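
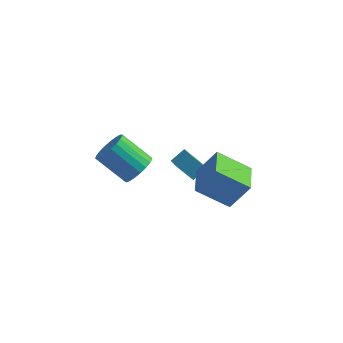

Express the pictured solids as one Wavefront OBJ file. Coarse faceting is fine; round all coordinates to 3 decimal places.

v 0.676 0.885 -1.046
v -0.257 0.843 -0.057
v 0.139 1.747 -1.517
v -0.794 1.706 -0.528
v 1.234 1.534 -0.492
v 0.301 1.493 0.497
v 0.697 2.397 -0.963
v -0.236 2.355 0.026
v -2.124 0.188 -0.268
v -1.482 0.162 0.538
v -3.175 0.387 1.893
v -3.816 0.412 1.088
v -1.497 0.581 0.45
v -3.19 0.805 1.805
v -1.621 0.932 0.237
v -3.314 1.156 1.592
v -1.831 1.154 -0.062
v -3.524 1.378 1.293
v -2.092 1.209 -0.398
v -3.785 1.434 0.957
v -2.359 1.087 -0.71
v -4.051 1.312 0.645
v -2.584 0.81 -0.946
v -4.277 1.035 0.409
v -2.73 0.426 -1.065
v -4.423 0.65 0.29
v -2.771 -0 -1.046
v -4.464 0.225 0.309
v -2.701 -0.394 -0.892
v -4.393 -0.169 0.463
v -2.53 -0.686 -0.63
v -4.223 -0.462 0.725
v -2.289 -0.828 -0.306
v -3.982 -0.604 1.049
v -2.02 -0.794 0.025
v -3.712 -0.57 1.38
v -1.768 -0.591 0.306
v -3.461 -0.366 1.661
v -1.578 -0.252 0.487
v -3.271 -0.028 1.842
v 1.541 -1.957 0.978
v 2.525 -1.588 2.525
v 1.123 -0.152 0.813
v 2.107 0.217 2.36
v 3.313 -1.657 -0.22
v 4.297 -1.288 1.327
v 2.895 0.148 -0.385
v 3.879 0.517 1.162
f 2 4 1
f 5 2 1
f 1 4 3
f 3 5 1
f 2 8 4
f 6 2 5
f 6 8 2
f 4 8 3
f 7 5 3
f 3 8 7
f 7 6 5
f 8 6 7
f 10 9 13
f 10 13 11
f 11 13 14
f 11 14 12
f 13 9 15
f 13 15 14
f 14 15 16
f 14 16 12
f 15 9 17
f 15 17 16
f 16 17 18
f 16 18 12
f 17 9 19
f 17 19 18
f 18 19 20
f 18 20 12
f 19 9 21
f 19 21 20
f 20 21 22
f 20 22 12
f 21 9 23
f 21 23 22
f 22 23 24
f 22 24 12
f 23 9 25
f 23 25 24
f 24 25 26
f 24 26 12
f 25 9 27
f 25 27 26
f 26 27 28
f 26 28 12
f 27 9 29
f 27 29 28
f 28 29 30
f 28 30 12
f 29 9 31
f 29 31 30
f 30 31 32
f 30 32 12
f 31 9 33
f 31 33 32
f 32 33 34
f 32 34 12
f 33 9 35
f 33 35 34
f 34 35 36
f 34 36 12
f 35 9 37
f 35 37 36
f 36 37 38
f 36 38 12
f 37 9 39
f 37 39 38
f 38 39 40
f 38 40 12
f 39 9 10
f 39 10 40
f 40 10 11
f 40 11 12
f 42 44 41
f 45 42 41
f 41 44 43
f 43 45 41
f 42 48 44
f 46 42 45
f 46 48 42
f 44 48 43
f 47 45 43
f 43 48 47
f 47 46 45
f 48 46 47



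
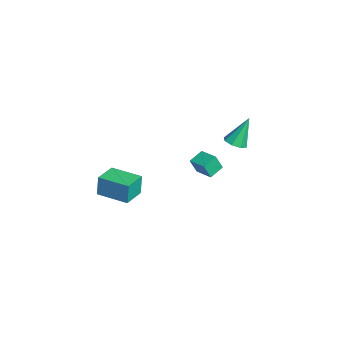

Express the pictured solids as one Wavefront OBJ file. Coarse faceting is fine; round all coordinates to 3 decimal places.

v 0.978 -3.993 0.671
v 0.858 -3.884 1.95
v 2.237 -2.584 0.669
v 2.117 -2.475 1.948
v 2.043 -4.945 0.852
v 1.923 -4.836 2.131
v 3.302 -3.536 0.85
v 3.182 -3.427 2.129
v -1.087 2.042 -0.094
v -1.077 1.634 0.896
v -0.03 2.591 0.122
v -0.02 2.183 1.111
v -0.6 1.237 -0.431
v -0.59 0.829 0.558
v 0.457 1.786 -0.216
v 0.467 1.378 0.774
v -0.413 3.389 1.828
v 0.157 3.042 2.099
v -0.707 4.251 3.552
v 0.292 3.528 1.879
v 0.015 3.934 1.629
v -0.513 4.02 1.495
v -0.982 3.737 1.557
v -1.117 3.25 1.777
v -0.84 2.845 2.027
v -0.312 2.758 2.16
f 2 4 1
f 5 2 1
f 1 4 3
f 3 5 1
f 2 8 4
f 6 2 5
f 6 8 2
f 4 8 3
f 7 5 3
f 3 8 7
f 7 6 5
f 8 6 7
f 10 12 9
f 13 10 9
f 9 12 11
f 11 13 9
f 10 16 12
f 14 10 13
f 14 16 10
f 12 16 11
f 15 13 11
f 11 16 15
f 15 14 13
f 16 14 15
f 18 17 20
f 18 20 19
f 20 17 21
f 20 21 19
f 21 17 22
f 21 22 19
f 22 17 23
f 22 23 19
f 23 17 24
f 23 24 19
f 24 17 25
f 24 25 19
f 25 17 26
f 25 26 19
f 26 17 18
f 26 18 19



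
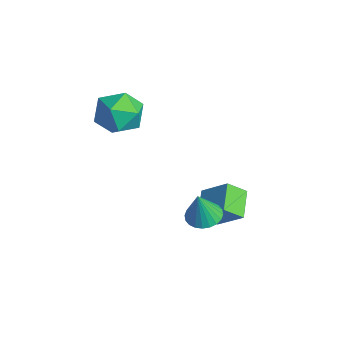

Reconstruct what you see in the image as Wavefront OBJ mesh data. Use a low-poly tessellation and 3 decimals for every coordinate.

v -0.809 0.135 -1.413
v -0.898 -0.688 -0.736
v 0.13 0.864 -0.403
v 0.041 0.041 0.274
v 0.279 -0.461 -1.994
v 0.19 -1.284 -1.317
v 1.218 0.268 -0.984
v 1.129 -0.555 -0.307
v -3.262 -2.981 2.84
v -2.822 -2.445 3.753
v -2.598 -4.595 3.467
v -2.158 -4.059 4.38
v -3.294 -4.163 4.269
v -3.704 -3.165 3.881
v -1.716 -3.875 3.339
v -2.126 -2.877 2.951
v -1.866 -2.998 4.061
v -2.842 -3.176 4.636
v -2.578 -3.864 2.584
v -3.554 -4.042 3.159
v 1.569 -1.577 0.097
v 2.288 -1.335 0.055
v 1.771 -1.923 1.543
v 2.148 -1.086 0.134
v 1.919 -0.912 0.207
v 1.638 -0.839 0.264
v 1.345 -0.879 0.295
v 1.087 -1.025 0.296
v 0.902 -1.255 0.267
v 0.819 -1.534 0.212
v 0.85 -1.82 0.14
v 0.99 -2.069 0.061
v 1.219 -2.243 -0.013
v 1.501 -2.316 -0.07
v 1.793 -2.276 -0.101
v 2.051 -2.13 -0.102
v 2.236 -1.9 -0.073
v 2.319 -1.621 -0.018
f 2 4 1
f 5 2 1
f 1 4 3
f 3 5 1
f 2 8 4
f 6 2 5
f 6 8 2
f 4 8 3
f 7 5 3
f 3 8 7
f 7 6 5
f 8 6 7
f 9 20 14
f 9 14 10
f 9 10 16
f 9 16 19
f 9 19 20
f 10 14 18
f 14 20 13
f 20 19 11
f 19 16 15
f 16 10 17
f 12 18 13
f 12 13 11
f 12 11 15
f 12 15 17
f 12 17 18
f 13 18 14
f 11 13 20
f 15 11 19
f 17 15 16
f 18 17 10
f 22 21 24
f 22 24 23
f 24 21 25
f 24 25 23
f 25 21 26
f 25 26 23
f 26 21 27
f 26 27 23
f 27 21 28
f 27 28 23
f 28 21 29
f 28 29 23
f 29 21 30
f 29 30 23
f 30 21 31
f 30 31 23
f 31 21 32
f 31 32 23
f 32 21 33
f 32 33 23
f 33 21 34
f 33 34 23
f 34 21 35
f 34 35 23
f 35 21 36
f 35 36 23
f 36 21 37
f 36 37 23
f 37 21 38
f 37 38 23
f 38 21 22
f 38 22 23



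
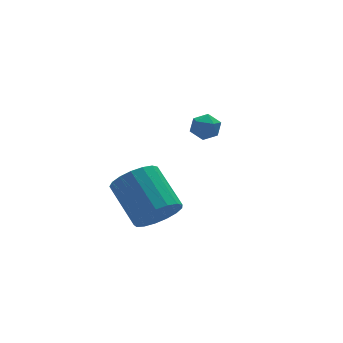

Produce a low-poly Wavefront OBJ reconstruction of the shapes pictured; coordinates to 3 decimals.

v 0.637 4.452 3.429
v 1.103 4.484 3.868
v 0.397 3.496 3.752
v 0.863 3.528 4.191
v 0.34 3.894 4.252
v 0.489 4.485 4.052
v 1.011 3.495 3.568
v 1.16 4.086 3.368
v 1.335 3.892 3.954
v 0.92 4.139 4.377
v 0.58 3.841 3.243
v 0.165 4.088 3.666
v -3.234 -0.87 3.168
v -2.705 -1.226 3.831
v -2.938 0.333 4.855
v -3.466 0.69 4.192
v -2.419 -1.013 3.572
v -2.652 0.546 4.596
v -2.321 -0.768 3.22
v -2.554 0.792 4.244
v -2.431 -0.545 2.856
v -2.664 1.014 3.88
v -2.725 -0.397 2.564
v -2.958 1.162 3.588
v -3.136 -0.358 2.41
v -3.369 1.202 3.434
v -3.569 -0.435 2.43
v -3.802 1.124 3.454
v -3.925 -0.612 2.619
v -4.158 0.947 3.642
v -4.123 -0.848 2.933
v -4.356 0.711 3.957
v -4.117 -1.089 3.302
v -4.35 0.47 4.326
v -3.909 -1.28 3.64
v -4.141 0.279 4.663
v -3.546 -1.377 3.869
v -3.779 0.183 4.893
v -3.111 -1.357 3.939
v -3.344 0.202 4.962
f 1 12 6
f 1 6 2
f 1 2 8
f 1 8 11
f 1 11 12
f 2 6 10
f 6 12 5
f 12 11 3
f 11 8 7
f 8 2 9
f 4 10 5
f 4 5 3
f 4 3 7
f 4 7 9
f 4 9 10
f 5 10 6
f 3 5 12
f 7 3 11
f 9 7 8
f 10 9 2
f 14 13 17
f 14 17 15
f 15 17 18
f 15 18 16
f 17 13 19
f 17 19 18
f 18 19 20
f 18 20 16
f 19 13 21
f 19 21 20
f 20 21 22
f 20 22 16
f 21 13 23
f 21 23 22
f 22 23 24
f 22 24 16
f 23 13 25
f 23 25 24
f 24 25 26
f 24 26 16
f 25 13 27
f 25 27 26
f 26 27 28
f 26 28 16
f 27 13 29
f 27 29 28
f 28 29 30
f 28 30 16
f 29 13 31
f 29 31 30
f 30 31 32
f 30 32 16
f 31 13 33
f 31 33 32
f 32 33 34
f 32 34 16
f 33 13 35
f 33 35 34
f 34 35 36
f 34 36 16
f 35 13 37
f 35 37 36
f 36 37 38
f 36 38 16
f 37 13 39
f 37 39 38
f 38 39 40
f 38 40 16
f 39 13 14
f 39 14 40
f 40 14 15
f 40 15 16



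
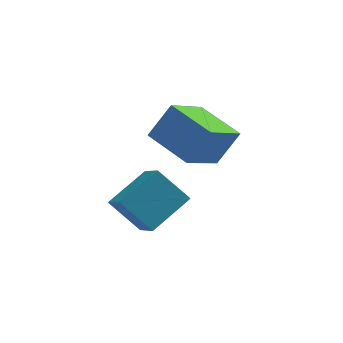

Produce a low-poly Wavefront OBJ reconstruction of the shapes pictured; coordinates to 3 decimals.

v 2.579 2.885 0.775
v 1.399 1.594 1.955
v 1.406 4.314 1.165
v 0.226 3.023 2.345
v 3.414 3.237 1.995
v 2.234 1.946 3.175
v 2.241 4.666 2.385
v 1.061 3.375 3.565
v 0.022 -0.936 0.729
v -0.984 -0.307 1.726
v -0.273 0.476 -0.46
v -1.279 1.105 0.537
v 1.339 -0.025 1.483
v 0.333 0.604 2.48
v 1.044 1.387 0.294
v 0.038 2.016 1.291
f 2 4 1
f 5 2 1
f 1 4 3
f 3 5 1
f 2 8 4
f 6 2 5
f 6 8 2
f 4 8 3
f 7 5 3
f 3 8 7
f 7 6 5
f 8 6 7
f 10 12 9
f 13 10 9
f 9 12 11
f 11 13 9
f 10 16 12
f 14 10 13
f 14 16 10
f 12 16 11
f 15 13 11
f 11 16 15
f 15 14 13
f 16 14 15



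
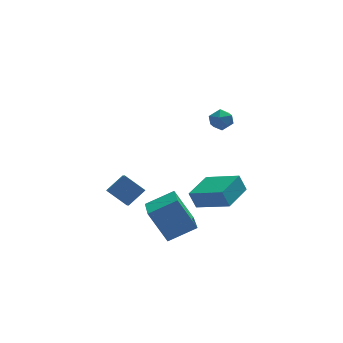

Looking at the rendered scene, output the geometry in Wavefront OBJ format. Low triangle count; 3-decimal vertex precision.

v 1.337 0.903 2.585
v 1.611 1.27 3.078
v 1.989 0.07 2.842
v 2.263 0.437 3.335
v 1.626 0.226 3.387
v 1.223 0.741 3.228
v 2.377 0.599 2.692
v 1.974 1.114 2.533
v 2.254 1.082 3.145
v 1.789 0.851 3.574
v 1.811 0.489 2.346
v 1.346 0.258 2.775
v -2.318 3.204 -4.11
v -2.399 2.17 -3.449
v -3.237 3.795 -3.299
v -3.318 2.761 -2.638
v -1.422 3.599 -3.382
v -1.503 2.565 -2.721
v -2.341 4.19 -2.571
v -2.422 3.156 -1.91
v -1.767 1.169 -2.786
v -1.98 -0.763 -2.201
v -0.336 1.227 -2.072
v -0.549 -0.705 -1.487
v -0.931 0.585 -4.413
v -1.144 -1.347 -3.828
v 0.5 0.643 -3.699
v 0.287 -1.289 -3.114
v 1.735 -1.639 -1.565
v 1.402 -1.488 -0.667
v 0.403 -0.414 -2.264
v 0.07 -0.263 -1.366
v 2.85 -0.317 -1.374
v 2.517 -0.166 -0.476
v 1.518 0.908 -2.073
v 1.185 1.059 -1.175
f 1 12 6
f 1 6 2
f 1 2 8
f 1 8 11
f 1 11 12
f 2 6 10
f 6 12 5
f 12 11 3
f 11 8 7
f 8 2 9
f 4 10 5
f 4 5 3
f 4 3 7
f 4 7 9
f 4 9 10
f 5 10 6
f 3 5 12
f 7 3 11
f 9 7 8
f 10 9 2
f 14 16 13
f 17 14 13
f 13 16 15
f 15 17 13
f 14 20 16
f 18 14 17
f 18 20 14
f 16 20 15
f 19 17 15
f 15 20 19
f 19 18 17
f 20 18 19
f 22 24 21
f 25 22 21
f 21 24 23
f 23 25 21
f 22 28 24
f 26 22 25
f 26 28 22
f 24 28 23
f 27 25 23
f 23 28 27
f 27 26 25
f 28 26 27
f 30 32 29
f 33 30 29
f 29 32 31
f 31 33 29
f 30 36 32
f 34 30 33
f 34 36 30
f 32 36 31
f 35 33 31
f 31 36 35
f 35 34 33
f 36 34 35



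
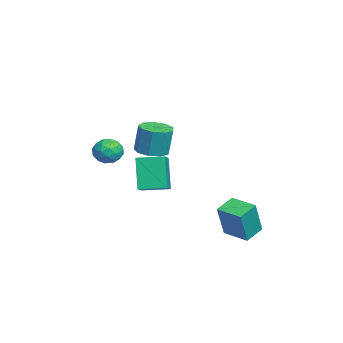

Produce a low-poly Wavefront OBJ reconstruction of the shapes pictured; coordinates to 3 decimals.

v -2.933 -1.088 -3.435
v -3.773 -1.193 -1.437
v -2.817 0.482 -3.304
v -3.657 0.377 -1.305
v -1.003 -1.297 -2.635
v -1.843 -1.402 -0.636
v -0.887 0.273 -2.503
v -1.727 0.168 -0.505
v 3.729 -0.555 1.795
v 4.294 -1.254 1.859
v 4.395 -1.023 3.489
v 3.831 -0.325 3.425
v 4.611 -0.734 1.765
v 4.712 -0.503 3.396
v 4.516 -0.131 1.686
v 4.617 0.1 3.317
v 4.053 0.273 1.657
v 4.154 0.504 3.288
v 3.438 0.29 1.693
v 3.539 0.521 3.324
v 2.96 -0.089 1.776
v 3.061 0.142 3.407
v 2.842 -0.686 1.868
v 2.943 -0.455 3.499
v 3.139 -1.222 1.926
v 3.24 -0.991 3.556
v 3.713 -1.446 1.922
v 3.814 -1.215 3.552
v 2.627 3.128 -4.384
v 3.352 2.731 -2.421
v 1.793 3.933 -3.913
v 2.519 3.535 -1.951
v 3.641 4.265 -4.529
v 4.367 3.867 -2.567
v 2.808 5.069 -4.059
v 3.533 4.672 -2.096
v 0.166 -1.999 0.38
v 0.856 -2.514 0.183
v -0.516 -3.126 0.937
v 0.174 -3.641 0.74
v 0.247 -3.027 1.371
v 0.668 -2.331 1.027
v -0.328 -3.309 0.093
v 0.093 -2.613 -0.251
v 0.55 -3.324 0.006
v 0.906 -3.149 0.795
v -0.566 -2.491 0.325
v -0.21 -2.316 1.114
v 0.57 -2.158 0.233
v -0.23 -3.482 0.887
v -0.188 -3.121 1.258
v 0.218 -3.424 1.142
v 0.46 -2.05 0.729
v 0.866 -2.353 0.613
v 0.508 -2.654 1.311
v -0.526 -3.287 0.507
v -0.12 -3.59 0.391
v 0.122 -2.216 -0.022
v 0.528 -2.519 -0.138
v -0.168 -2.986 -0.191
v 0.797 -2.937 0.013
v 0.396 -3.598 0.34
v 0.101 -3.404 -0.04
v 0.348 -2.995 -0.242
v 1.006 -2.834 0.477
v 0.605 -3.496 0.804
v 0.648 -3.135 1.175
v 0.896 -2.726 0.972
v 0.826 -3.31 0.373
v -0.265 -2.144 0.316
v -0.666 -2.806 0.643
v -0.556 -2.914 0.148
v -0.308 -2.505 -0.055
v -0.056 -2.042 0.78
v -0.457 -2.703 1.107
v -0.008 -2.645 1.362
v 0.239 -2.236 1.16
v -0.486 -2.33 0.747
f 2 4 1
f 5 2 1
f 1 4 3
f 3 5 1
f 2 8 4
f 6 2 5
f 6 8 2
f 4 8 3
f 7 5 3
f 3 8 7
f 7 6 5
f 8 6 7
f 10 9 13
f 10 13 11
f 11 13 14
f 11 14 12
f 13 9 15
f 13 15 14
f 14 15 16
f 14 16 12
f 15 9 17
f 15 17 16
f 16 17 18
f 16 18 12
f 17 9 19
f 17 19 18
f 18 19 20
f 18 20 12
f 19 9 21
f 19 21 20
f 20 21 22
f 20 22 12
f 21 9 23
f 21 23 22
f 22 23 24
f 22 24 12
f 23 9 25
f 23 25 24
f 24 25 26
f 24 26 12
f 25 9 27
f 25 27 26
f 26 27 28
f 26 28 12
f 27 9 10
f 27 10 28
f 28 10 11
f 28 11 12
f 30 32 29
f 33 30 29
f 29 32 31
f 31 33 29
f 30 36 32
f 34 30 33
f 34 36 30
f 32 36 31
f 35 33 31
f 31 36 35
f 35 34 33
f 36 34 35
f 37 74 53
f 74 48 77
f 53 77 42
f 74 77 53
f 37 53 49
f 53 42 54
f 49 54 38
f 53 54 49
f 37 49 58
f 49 38 59
f 58 59 44
f 49 59 58
f 37 58 70
f 58 44 73
f 70 73 47
f 58 73 70
f 37 70 74
f 70 47 78
f 74 78 48
f 70 78 74
f 38 54 65
f 54 42 68
f 65 68 46
f 54 68 65
f 42 77 55
f 77 48 76
f 55 76 41
f 77 76 55
f 48 78 75
f 78 47 71
f 75 71 39
f 78 71 75
f 47 73 72
f 73 44 60
f 72 60 43
f 73 60 72
f 44 59 64
f 59 38 61
f 64 61 45
f 59 61 64
f 40 66 52
f 66 46 67
f 52 67 41
f 66 67 52
f 40 52 50
f 52 41 51
f 50 51 39
f 52 51 50
f 40 50 57
f 50 39 56
f 57 56 43
f 50 56 57
f 40 57 62
f 57 43 63
f 62 63 45
f 57 63 62
f 40 62 66
f 62 45 69
f 66 69 46
f 62 69 66
f 41 67 55
f 67 46 68
f 55 68 42
f 67 68 55
f 39 51 75
f 51 41 76
f 75 76 48
f 51 76 75
f 43 56 72
f 56 39 71
f 72 71 47
f 56 71 72
f 45 63 64
f 63 43 60
f 64 60 44
f 63 60 64
f 46 69 65
f 69 45 61
f 65 61 38
f 69 61 65



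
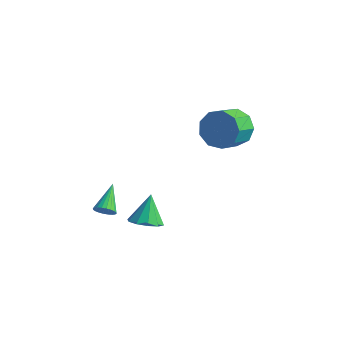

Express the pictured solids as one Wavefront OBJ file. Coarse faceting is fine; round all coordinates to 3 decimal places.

v -2.226 -2.383 -0.921
v -1.911 -2.061 -1.22
v -2.734 -1.157 -0.139
v -2.089 -2.063 -1.334
v -2.287 -2.112 -1.384
v -2.476 -2.203 -1.365
v -2.627 -2.322 -1.277
v -2.717 -2.449 -1.136
v -2.732 -2.567 -0.961
v -2.67 -2.656 -0.781
v -2.54 -2.704 -0.622
v -2.363 -2.703 -0.508
v -2.165 -2.653 -0.457
v -1.976 -2.562 -0.477
v -1.825 -2.444 -0.565
v -1.735 -2.316 -0.706
v -1.72 -2.199 -0.88
v -1.782 -2.109 -1.061
v -0.771 -1.331 -1.693
v -0.257 -1.836 -1.283
v -1.049 -0.569 -0.407
v 0.017 -1.44 -1.459
v -0.01 -1.001 -1.724
v -0.328 -0.689 -1.978
v -0.816 -0.622 -2.122
v -1.286 -0.825 -2.103
v -1.56 -1.222 -1.927
v -1.533 -1.66 -1.662
v -1.214 -1.972 -1.408
v -0.727 -2.04 -1.264
v -0.044 4.282 1.559
v 0.506 4.722 2.325
v 0.554 3.478 3.006
v 0.004 3.038 2.241
v -0.19 4.773 2.465
v -0.142 3.528 3.146
v -0.817 4.593 2.181
v -0.769 3.348 2.863
v -1.083 4.269 1.607
v -1.035 3.024 2.288
v -0.862 3.95 1.01
v -0.814 2.706 1.691
v -0.259 3.787 0.67
v -0.211 2.543 1.352
v 0.445 3.856 0.746
v 0.493 2.611 1.428
v 0.92 4.124 1.203
v 0.968 2.879 1.884
v 0.944 4.466 1.826
v 0.992 3.222 2.508
f 2 1 4
f 2 4 3
f 4 1 5
f 4 5 3
f 5 1 6
f 5 6 3
f 6 1 7
f 6 7 3
f 7 1 8
f 7 8 3
f 8 1 9
f 8 9 3
f 9 1 10
f 9 10 3
f 10 1 11
f 10 11 3
f 11 1 12
f 11 12 3
f 12 1 13
f 12 13 3
f 13 1 14
f 13 14 3
f 14 1 15
f 14 15 3
f 15 1 16
f 15 16 3
f 16 1 17
f 16 17 3
f 17 1 18
f 17 18 3
f 18 1 2
f 18 2 3
f 20 19 22
f 20 22 21
f 22 19 23
f 22 23 21
f 23 19 24
f 23 24 21
f 24 19 25
f 24 25 21
f 25 19 26
f 25 26 21
f 26 19 27
f 26 27 21
f 27 19 28
f 27 28 21
f 28 19 29
f 28 29 21
f 29 19 30
f 29 30 21
f 30 19 20
f 30 20 21
f 32 31 35
f 32 35 33
f 33 35 36
f 33 36 34
f 35 31 37
f 35 37 36
f 36 37 38
f 36 38 34
f 37 31 39
f 37 39 38
f 38 39 40
f 38 40 34
f 39 31 41
f 39 41 40
f 40 41 42
f 40 42 34
f 41 31 43
f 41 43 42
f 42 43 44
f 42 44 34
f 43 31 45
f 43 45 44
f 44 45 46
f 44 46 34
f 45 31 47
f 45 47 46
f 46 47 48
f 46 48 34
f 47 31 49
f 47 49 48
f 48 49 50
f 48 50 34
f 49 31 32
f 49 32 50
f 50 32 33
f 50 33 34



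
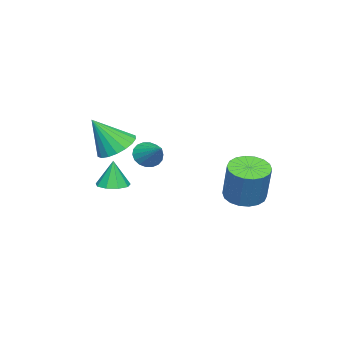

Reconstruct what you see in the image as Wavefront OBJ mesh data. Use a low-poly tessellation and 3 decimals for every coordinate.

v 0.618 -2.578 -2.289
v 1.258 -3.057 -2.266
v 0.562 -2.582 -0.831
v 1.416 -2.533 -2.259
v 1.2 -2.03 -2.266
v 0.712 -1.784 -2.284
v 0.18 -1.909 -2.304
v -0.148 -2.347 -2.318
v -0.117 -2.894 -2.318
v 0.258 -3.292 -2.305
v 0.801 -3.357 -2.285
v -3.066 2.379 -3.434
v -2.106 2.494 -3.79
v -1.414 2.995 -1.762
v -2.374 2.881 -1.406
v -2.283 2.915 -3.834
v -1.59 3.416 -1.806
v -2.614 3.23 -3.798
v -1.922 3.731 -1.771
v -3.035 3.376 -3.691
v -2.342 3.877 -1.664
v -3.462 3.325 -3.532
v -2.77 3.826 -1.505
v -3.811 3.087 -3.354
v -3.118 3.588 -1.327
v -4.012 2.708 -3.192
v -3.32 3.21 -1.165
v -4.026 2.265 -3.078
v -3.334 2.766 -1.05
v -3.85 1.844 -3.034
v -3.157 2.345 -1.006
v -3.518 1.529 -3.069
v -2.826 2.03 -1.042
v -3.098 1.383 -3.176
v -2.405 1.884 -1.149
v -2.67 1.434 -3.335
v -1.978 1.935 -1.308
v -2.322 1.672 -3.513
v -1.629 2.173 -1.486
v -2.12 2.05 -3.675
v -1.428 2.552 -1.648
v 2.302 -0.042 0.473
v 2.634 -0.583 0.834
v 3.178 1.022 1.267
v 2.823 -0.544 0.572
v 2.909 -0.405 0.291
v 2.874 -0.195 0.046
v 2.727 0.046 -0.114
v 2.495 0.27 -0.158
v 2.225 0.431 -0.077
v 1.97 0.499 0.113
v 1.782 0.46 0.375
v 1.696 0.321 0.656
v 1.73 0.11 0.9
v 1.878 -0.131 1.061
v 2.109 -0.354 1.105
v 2.379 -0.516 1.024
v -0.165 -2.761 -0.159
v 0.697 -3.099 -0.676
v 0.505 -3.679 1.559
v 0.834 -2.681 -0.505
v 0.773 -2.278 -0.266
v 0.527 -1.972 -0.006
v 0.143 -1.821 0.223
v -0.301 -1.857 0.378
v -0.719 -2.071 0.425
v -1.026 -2.422 0.358
v -1.163 -2.841 0.187
v -1.102 -3.243 -0.051
v -0.856 -3.55 -0.312
v -0.472 -3.7 -0.541
v -0.028 -3.664 -0.696
v 0.389 -3.45 -0.743
f 2 1 4
f 2 4 3
f 4 1 5
f 4 5 3
f 5 1 6
f 5 6 3
f 6 1 7
f 6 7 3
f 7 1 8
f 7 8 3
f 8 1 9
f 8 9 3
f 9 1 10
f 9 10 3
f 10 1 11
f 10 11 3
f 11 1 2
f 11 2 3
f 13 12 16
f 13 16 14
f 14 16 17
f 14 17 15
f 16 12 18
f 16 18 17
f 17 18 19
f 17 19 15
f 18 12 20
f 18 20 19
f 19 20 21
f 19 21 15
f 20 12 22
f 20 22 21
f 21 22 23
f 21 23 15
f 22 12 24
f 22 24 23
f 23 24 25
f 23 25 15
f 24 12 26
f 24 26 25
f 25 26 27
f 25 27 15
f 26 12 28
f 26 28 27
f 27 28 29
f 27 29 15
f 28 12 30
f 28 30 29
f 29 30 31
f 29 31 15
f 30 12 32
f 30 32 31
f 31 32 33
f 31 33 15
f 32 12 34
f 32 34 33
f 33 34 35
f 33 35 15
f 34 12 36
f 34 36 35
f 35 36 37
f 35 37 15
f 36 12 38
f 36 38 37
f 37 38 39
f 37 39 15
f 38 12 40
f 38 40 39
f 39 40 41
f 39 41 15
f 40 12 13
f 40 13 41
f 41 13 14
f 41 14 15
f 43 42 45
f 43 45 44
f 45 42 46
f 45 46 44
f 46 42 47
f 46 47 44
f 47 42 48
f 47 48 44
f 48 42 49
f 48 49 44
f 49 42 50
f 49 50 44
f 50 42 51
f 50 51 44
f 51 42 52
f 51 52 44
f 52 42 53
f 52 53 44
f 53 42 54
f 53 54 44
f 54 42 55
f 54 55 44
f 55 42 56
f 55 56 44
f 56 42 57
f 56 57 44
f 57 42 43
f 57 43 44
f 59 58 61
f 59 61 60
f 61 58 62
f 61 62 60
f 62 58 63
f 62 63 60
f 63 58 64
f 63 64 60
f 64 58 65
f 64 65 60
f 65 58 66
f 65 66 60
f 66 58 67
f 66 67 60
f 67 58 68
f 67 68 60
f 68 58 69
f 68 69 60
f 69 58 70
f 69 70 60
f 70 58 71
f 70 71 60
f 71 58 72
f 71 72 60
f 72 58 73
f 72 73 60
f 73 58 59
f 73 59 60



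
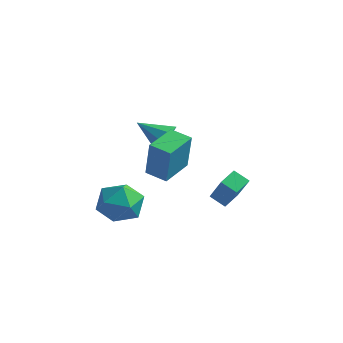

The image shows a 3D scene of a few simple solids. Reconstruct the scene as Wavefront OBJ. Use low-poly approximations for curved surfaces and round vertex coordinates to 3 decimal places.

v -1.779 0.155 1.491
v -1.416 0.501 2.214
v -3.081 -0.315 2.369
v -1.8 0.943 1.882
v -2.171 0.924 1.32
v -2.313 0.455 0.859
v -2.142 -0.19 0.768
v -1.758 -0.633 1.1
v -1.386 -0.614 1.661
v -1.244 -0.144 2.123
v -2.988 -1.362 -1.302
v -1.787 -1.664 -1.546
v -3.613 -2.996 -2.354
v -2.412 -3.298 -2.598
v -2.86 -3.396 -1.423
v -2.474 -2.386 -0.773
v -2.926 -2.274 -3.127
v -2.54 -1.264 -2.477
v -1.749 -2.227 -2.674
v -1.709 -2.921 -1.621
v -3.691 -1.739 -2.279
v -3.651 -2.433 -1.226
v -0.67 -3.194 1.203
v -0.282 -3.445 3.241
v -0.648 -1.487 1.409
v -0.26 -1.737 3.447
v 0.44 -3.183 0.993
v 0.828 -3.433 3.031
v 0.462 -1.475 1.199
v 0.85 -1.726 3.237
v -1.293 3.307 -3.966
v -1.2 4.334 -3.645
v -0.454 3.381 -4.447
v -0.361 4.408 -4.126
v -0.279 2.692 -2.294
v -0.186 3.719 -1.973
v 0.56 2.766 -2.775
v 0.653 3.793 -2.454
f 2 1 4
f 2 4 3
f 4 1 5
f 4 5 3
f 5 1 6
f 5 6 3
f 6 1 7
f 6 7 3
f 7 1 8
f 7 8 3
f 8 1 9
f 8 9 3
f 9 1 10
f 9 10 3
f 10 1 2
f 10 2 3
f 11 22 16
f 11 16 12
f 11 12 18
f 11 18 21
f 11 21 22
f 12 16 20
f 16 22 15
f 22 21 13
f 21 18 17
f 18 12 19
f 14 20 15
f 14 15 13
f 14 13 17
f 14 17 19
f 14 19 20
f 15 20 16
f 13 15 22
f 17 13 21
f 19 17 18
f 20 19 12
f 24 26 23
f 27 24 23
f 23 26 25
f 25 27 23
f 24 30 26
f 28 24 27
f 28 30 24
f 26 30 25
f 29 27 25
f 25 30 29
f 29 28 27
f 30 28 29
f 32 34 31
f 35 32 31
f 31 34 33
f 33 35 31
f 32 38 34
f 36 32 35
f 36 38 32
f 34 38 33
f 37 35 33
f 33 38 37
f 37 36 35
f 38 36 37



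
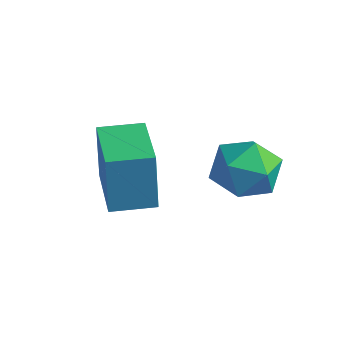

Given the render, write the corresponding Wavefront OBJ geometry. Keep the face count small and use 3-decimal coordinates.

v 1.407 2.321 3.061
v 2.115 2.719 2.884
v 2.065 1.541 3.936
v 2.773 1.939 3.759
v 2.167 2.332 4.17
v 1.761 2.814 3.629
v 2.419 1.446 3.191
v 2.013 1.928 2.65
v 2.74 2.178 2.964
v 2.584 2.725 3.569
v 1.596 1.535 3.251
v 1.44 2.082 3.856
v -0.452 0.476 2.875
v -0.644 0.64 4.262
v 0.223 1.227 2.879
v 0.032 1.391 4.266
v 0.688 -0.551 3.154
v 0.497 -0.387 4.541
v 1.364 0.2 3.158
v 1.172 0.364 4.545
f 1 12 6
f 1 6 2
f 1 2 8
f 1 8 11
f 1 11 12
f 2 6 10
f 6 12 5
f 12 11 3
f 11 8 7
f 8 2 9
f 4 10 5
f 4 5 3
f 4 3 7
f 4 7 9
f 4 9 10
f 5 10 6
f 3 5 12
f 7 3 11
f 9 7 8
f 10 9 2
f 14 16 13
f 17 14 13
f 13 16 15
f 15 17 13
f 14 20 16
f 18 14 17
f 18 20 14
f 16 20 15
f 19 17 15
f 15 20 19
f 19 18 17
f 20 18 19



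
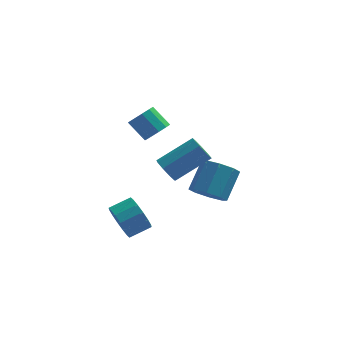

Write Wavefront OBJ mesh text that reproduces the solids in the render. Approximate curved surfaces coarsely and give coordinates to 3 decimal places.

v -0.025 -2.995 1.532
v 0.215 -2.71 0.999
v 1.685 -2.121 1.975
v 1.445 -2.405 2.508
v -0.046 -2.425 1.22
v 1.424 -1.836 2.196
v -0.297 -2.407 1.586
v 1.173 -1.817 2.562
v -0.42 -2.663 1.927
v 1.049 -2.074 2.904
v -0.359 -3.075 2.084
v 1.111 -2.486 3.06
v -0.141 -3.449 1.982
v 1.328 -2.86 2.958
v 0.131 -3.61 1.669
v 1.601 -3.021 2.645
v 0.33 -3.484 1.293
v 1.8 -2.895 2.269
v 0.363 -3.128 1.028
v 1.833 -2.539 2.004
v 1.701 0.381 -2.438
v 2.332 0.654 -3.003
v 2.891 1.712 -1.866
v 2.259 1.439 -1.302
v 1.758 1.017 -3.058
v 2.317 2.075 -1.922
v 1.151 1.008 -2.751
v 1.71 2.065 -1.614
v 0.865 0.631 -2.26
v 1.424 1.688 -1.123
v 1.069 0.108 -1.874
v 1.628 1.166 -0.737
v 1.643 -0.255 -1.818
v 2.202 0.803 -0.682
v 2.25 -0.245 -2.126
v 2.809 0.812 -0.989
v 2.536 0.132 -2.617
v 3.095 1.189 -1.48
v -1.947 -3.586 -1.302
v -1.509 -3.985 -1.926
v -0.615 -3.572 -1.561
v -1.053 -3.174 -0.938
v -1.621 -3.59 -2.098
v -0.727 -3.177 -1.733
v -1.82 -3.194 -2.057
v -0.926 -2.781 -1.692
v -2.053 -2.903 -1.814
v -1.159 -2.491 -1.449
v -2.258 -2.795 -1.434
v -1.364 -2.383 -1.069
v -2.38 -2.899 -1.018
v -1.486 -2.487 -0.653
v -2.385 -3.188 -0.679
v -1.491 -2.775 -0.314
v -2.273 -3.583 -0.507
v -1.379 -3.17 -0.142
v -2.074 -3.979 -0.548
v -1.18 -3.566 -0.183
v -1.841 -4.269 -0.791
v -0.947 -3.857 -0.426
v -1.636 -4.377 -1.171
v -0.742 -3.965 -0.806
v -1.514 -4.273 -1.587
v -0.62 -3.861 -1.222
v -0.413 -1.297 2.717
v 0.104 -1.181 3.127
v -0.61 -0.706 3.893
v -1.127 -0.823 3.483
v 0.059 -0.851 2.88
v -0.655 -0.376 3.646
v -0.166 -0.692 2.572
v -0.88 -0.217 3.338
v -0.486 -0.764 2.318
v -1.2 -0.289 3.084
v -0.777 -1.04 2.217
v -1.492 -0.565 2.983
v -0.93 -1.414 2.307
v -1.644 -0.939 3.073
v -0.885 -1.744 2.554
v -1.599 -1.269 3.32
v -0.66 -1.903 2.862
v -1.374 -1.428 3.628
v -0.34 -1.831 3.116
v -1.054 -1.356 3.882
v -0.048 -1.555 3.217
v -0.763 -1.08 3.983
f 2 1 5
f 2 5 3
f 3 5 6
f 3 6 4
f 5 1 7
f 5 7 6
f 6 7 8
f 6 8 4
f 7 1 9
f 7 9 8
f 8 9 10
f 8 10 4
f 9 1 11
f 9 11 10
f 10 11 12
f 10 12 4
f 11 1 13
f 11 13 12
f 12 13 14
f 12 14 4
f 13 1 15
f 13 15 14
f 14 15 16
f 14 16 4
f 15 1 17
f 15 17 16
f 16 17 18
f 16 18 4
f 17 1 19
f 17 19 18
f 18 19 20
f 18 20 4
f 19 1 2
f 19 2 20
f 20 2 3
f 20 3 4
f 22 21 25
f 22 25 23
f 23 25 26
f 23 26 24
f 25 21 27
f 25 27 26
f 26 27 28
f 26 28 24
f 27 21 29
f 27 29 28
f 28 29 30
f 28 30 24
f 29 21 31
f 29 31 30
f 30 31 32
f 30 32 24
f 31 21 33
f 31 33 32
f 32 33 34
f 32 34 24
f 33 21 35
f 33 35 34
f 34 35 36
f 34 36 24
f 35 21 37
f 35 37 36
f 36 37 38
f 36 38 24
f 37 21 22
f 37 22 38
f 38 22 23
f 38 23 24
f 40 39 43
f 40 43 41
f 41 43 44
f 41 44 42
f 43 39 45
f 43 45 44
f 44 45 46
f 44 46 42
f 45 39 47
f 45 47 46
f 46 47 48
f 46 48 42
f 47 39 49
f 47 49 48
f 48 49 50
f 48 50 42
f 49 39 51
f 49 51 50
f 50 51 52
f 50 52 42
f 51 39 53
f 51 53 52
f 52 53 54
f 52 54 42
f 53 39 55
f 53 55 54
f 54 55 56
f 54 56 42
f 55 39 57
f 55 57 56
f 56 57 58
f 56 58 42
f 57 39 59
f 57 59 58
f 58 59 60
f 58 60 42
f 59 39 61
f 59 61 60
f 60 61 62
f 60 62 42
f 61 39 63
f 61 63 62
f 62 63 64
f 62 64 42
f 63 39 40
f 63 40 64
f 64 40 41
f 64 41 42
f 66 65 69
f 66 69 67
f 67 69 70
f 67 70 68
f 69 65 71
f 69 71 70
f 70 71 72
f 70 72 68
f 71 65 73
f 71 73 72
f 72 73 74
f 72 74 68
f 73 65 75
f 73 75 74
f 74 75 76
f 74 76 68
f 75 65 77
f 75 77 76
f 76 77 78
f 76 78 68
f 77 65 79
f 77 79 78
f 78 79 80
f 78 80 68
f 79 65 81
f 79 81 80
f 80 81 82
f 80 82 68
f 81 65 83
f 81 83 82
f 82 83 84
f 82 84 68
f 83 65 85
f 83 85 84
f 84 85 86
f 84 86 68
f 85 65 66
f 85 66 86
f 86 66 67
f 86 67 68



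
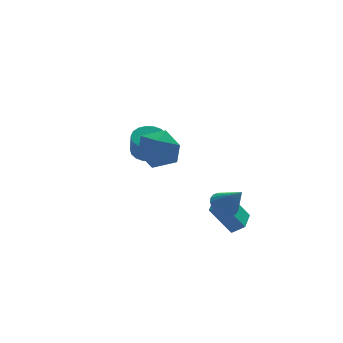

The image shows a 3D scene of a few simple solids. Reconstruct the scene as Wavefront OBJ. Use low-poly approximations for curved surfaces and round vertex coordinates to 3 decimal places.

v -3.136 -2.805 3.3
v -2.628 -1.934 4.041
v -1.312 -3.206 2.519
v -0.804 -2.335 3.26
v -1.254 -3.393 3.755
v -2.381 -3.145 4.237
v -1.559 -1.995 2.323
v -2.686 -1.747 2.805
v -1.653 -1.434 3.437
v -1.464 -2.298 4.322
v -2.476 -2.842 2.238
v -2.287 -3.706 3.123
v 0.218 3.117 -0.146
v 1.149 3.032 -0.05
v 0.973 2.557 1.223
v 0.042 2.643 1.126
v 1.077 3.421 0.085
v 0.901 2.946 1.358
v 0.835 3.75 0.175
v 0.659 3.275 1.448
v 0.47 3.954 0.2
v 0.294 3.479 1.473
v 0.056 3.992 0.157
v -0.12 3.517 1.43
v -0.326 3.857 0.054
v -0.502 3.382 1.327
v -0.601 3.576 -0.089
v -0.777 3.101 1.184
v -0.713 3.203 -0.243
v -0.889 2.728 1.03
v -0.641 2.814 -0.378
v -0.817 2.339 0.895
v -0.399 2.485 -0.468
v -0.575 2.01 0.805
v -0.034 2.281 -0.493
v -0.21 1.806 0.78
v 0.38 2.243 -0.45
v 0.204 1.768 0.823
v 0.762 2.378 -0.347
v 0.586 1.903 0.926
v 1.037 2.659 -0.204
v 0.861 2.184 1.069
v 1.734 -2.461 -1.715
v 2.326 -2.815 -2.178
v 2.166 -3.479 -0.385
v 2.489 -2.57 -2.043
v 2.538 -2.309 -1.859
v 2.464 -2.07 -1.653
v 2.279 -1.891 -1.456
v 2.011 -1.799 -1.299
v 1.702 -1.807 -1.205
v 1.397 -1.916 -1.189
v 1.143 -2.107 -1.253
v 0.98 -2.352 -1.387
v 0.931 -2.614 -1.572
v 1.005 -2.852 -1.778
v 1.19 -3.031 -1.975
v 1.457 -3.123 -2.132
v 1.767 -3.115 -2.226
v 2.072 -3.007 -2.242
v 2.377 -2.077 -4.201
v 1.457 -1.345 -2.658
v 3.279 -0.955 -4.195
v 2.359 -0.223 -2.652
v 2.921 -2.517 -3.668
v 2.001 -1.785 -2.125
v 3.823 -1.395 -3.662
v 2.903 -0.663 -2.119
f 1 12 6
f 1 6 2
f 1 2 8
f 1 8 11
f 1 11 12
f 2 6 10
f 6 12 5
f 12 11 3
f 11 8 7
f 8 2 9
f 4 10 5
f 4 5 3
f 4 3 7
f 4 7 9
f 4 9 10
f 5 10 6
f 3 5 12
f 7 3 11
f 9 7 8
f 10 9 2
f 14 13 17
f 14 17 15
f 15 17 18
f 15 18 16
f 17 13 19
f 17 19 18
f 18 19 20
f 18 20 16
f 19 13 21
f 19 21 20
f 20 21 22
f 20 22 16
f 21 13 23
f 21 23 22
f 22 23 24
f 22 24 16
f 23 13 25
f 23 25 24
f 24 25 26
f 24 26 16
f 25 13 27
f 25 27 26
f 26 27 28
f 26 28 16
f 27 13 29
f 27 29 28
f 28 29 30
f 28 30 16
f 29 13 31
f 29 31 30
f 30 31 32
f 30 32 16
f 31 13 33
f 31 33 32
f 32 33 34
f 32 34 16
f 33 13 35
f 33 35 34
f 34 35 36
f 34 36 16
f 35 13 37
f 35 37 36
f 36 37 38
f 36 38 16
f 37 13 39
f 37 39 38
f 38 39 40
f 38 40 16
f 39 13 41
f 39 41 40
f 40 41 42
f 40 42 16
f 41 13 14
f 41 14 42
f 42 14 15
f 42 15 16
f 44 43 46
f 44 46 45
f 46 43 47
f 46 47 45
f 47 43 48
f 47 48 45
f 48 43 49
f 48 49 45
f 49 43 50
f 49 50 45
f 50 43 51
f 50 51 45
f 51 43 52
f 51 52 45
f 52 43 53
f 52 53 45
f 53 43 54
f 53 54 45
f 54 43 55
f 54 55 45
f 55 43 56
f 55 56 45
f 56 43 57
f 56 57 45
f 57 43 58
f 57 58 45
f 58 43 59
f 58 59 45
f 59 43 60
f 59 60 45
f 60 43 44
f 60 44 45
f 62 64 61
f 65 62 61
f 61 64 63
f 63 65 61
f 62 68 64
f 66 62 65
f 66 68 62
f 64 68 63
f 67 65 63
f 63 68 67
f 67 66 65
f 68 66 67



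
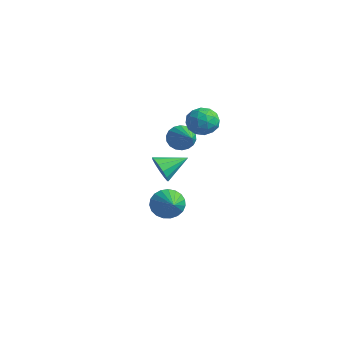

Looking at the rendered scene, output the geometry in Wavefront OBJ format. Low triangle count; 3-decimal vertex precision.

v 3.153 -4.621 1.333
v 3.518 -5.028 1.971
v 3.647 -3.279 1.907
v 3.842 -5 1.626
v 3.947 -4.852 1.189
v 3.8 -4.63 0.798
v 3.447 -4.406 0.577
v 3.001 -4.249 0.596
v 2.603 -4.21 0.849
v 2.379 -4.302 1.256
v 2.401 -4.495 1.688
v 2.662 -4.727 2.007
v 3.078 -4.926 2.112
v -0.27 -1.423 -3.751
v 0.299 -0.854 -4.275
v 1.05 -2.077 -3.029
v 0.233 -0.63 -3.951
v 0.081 -0.543 -3.593
v -0.132 -0.608 -3.262
v -0.369 -0.814 -3.015
v -0.589 -1.125 -2.896
v -0.754 -1.487 -2.924
v -0.834 -1.839 -3.095
v -0.818 -2.118 -3.38
v -0.706 -2.277 -3.729
v -0.519 -2.289 -4.081
v -0.289 -2.15 -4.376
v -0.055 -1.886 -4.564
v 0.141 -1.542 -4.61
v 0.266 -1.177 -4.508
v -1.633 0.598 -0.057
v -1.217 0.758 -0.757
v 0.113 -0.118 0.817
v -1.183 1.073 -0.567
v -1.238 1.294 -0.277
v -1.371 1.377 0.058
v -1.556 1.306 0.369
v -1.757 1.095 0.596
v -1.933 0.785 0.694
v -2.049 0.438 0.643
v -2.083 0.123 0.453
v -2.028 -0.098 0.163
v -1.895 -0.181 -0.172
v -1.71 -0.11 -0.483
v -1.51 0.101 -0.71
v -1.334 0.411 -0.808
v 1.87 -0.116 2.879
v 2.664 -0.441 3.225
v 1.296 -1.499 2.895
v 2.09 -1.824 3.241
v 1.547 -1.283 3.759
v 1.902 -0.428 3.749
v 2.058 -1.512 2.371
v 2.413 -0.657 2.361
v 2.78 -1.304 2.911
v 2.465 -1.163 3.769
v 1.495 -0.777 2.351
v 1.18 -0.636 3.209
v 2.317 -0.157 3.05
v 1.643 -1.783 3.07
v 1.324 -1.465 3.374
v 1.79 -1.656 3.578
v 1.869 -0.15 3.359
v 2.336 -0.341 3.562
v 1.68 -0.836 3.876
v 1.624 -1.599 2.558
v 2.091 -1.79 2.761
v 2.17 -0.284 2.542
v 2.636 -0.475 2.746
v 2.28 -1.104 2.244
v 2.852 -0.856 3.069
v 2.515 -1.668 3.079
v 2.496 -1.485 2.567
v 2.705 -0.982 2.561
v 2.667 -0.773 3.573
v 2.33 -1.585 3.583
v 2.01 -1.267 3.888
v 2.219 -0.765 3.882
v 2.735 -1.28 3.389
v 1.63 -0.355 2.537
v 1.293 -1.167 2.547
v 1.741 -1.175 2.238
v 1.95 -0.673 2.232
v 1.445 -0.272 3.041
v 1.108 -1.084 3.051
v 1.255 -0.958 3.559
v 1.464 -0.455 3.553
v 1.225 -0.66 2.731
f 2 1 4
f 2 4 3
f 4 1 5
f 4 5 3
f 5 1 6
f 5 6 3
f 6 1 7
f 6 7 3
f 7 1 8
f 7 8 3
f 8 1 9
f 8 9 3
f 9 1 10
f 9 10 3
f 10 1 11
f 10 11 3
f 11 1 12
f 11 12 3
f 12 1 13
f 12 13 3
f 13 1 2
f 13 2 3
f 15 14 17
f 15 17 16
f 17 14 18
f 17 18 16
f 18 14 19
f 18 19 16
f 19 14 20
f 19 20 16
f 20 14 21
f 20 21 16
f 21 14 22
f 21 22 16
f 22 14 23
f 22 23 16
f 23 14 24
f 23 24 16
f 24 14 25
f 24 25 16
f 25 14 26
f 25 26 16
f 26 14 27
f 26 27 16
f 27 14 28
f 27 28 16
f 28 14 29
f 28 29 16
f 29 14 30
f 29 30 16
f 30 14 15
f 30 15 16
f 32 31 34
f 32 34 33
f 34 31 35
f 34 35 33
f 35 31 36
f 35 36 33
f 36 31 37
f 36 37 33
f 37 31 38
f 37 38 33
f 38 31 39
f 38 39 33
f 39 31 40
f 39 40 33
f 40 31 41
f 40 41 33
f 41 31 42
f 41 42 33
f 42 31 43
f 42 43 33
f 43 31 44
f 43 44 33
f 44 31 45
f 44 45 33
f 45 31 46
f 45 46 33
f 46 31 32
f 46 32 33
f 47 84 63
f 84 58 87
f 63 87 52
f 84 87 63
f 47 63 59
f 63 52 64
f 59 64 48
f 63 64 59
f 47 59 68
f 59 48 69
f 68 69 54
f 59 69 68
f 47 68 80
f 68 54 83
f 80 83 57
f 68 83 80
f 47 80 84
f 80 57 88
f 84 88 58
f 80 88 84
f 48 64 75
f 64 52 78
f 75 78 56
f 64 78 75
f 52 87 65
f 87 58 86
f 65 86 51
f 87 86 65
f 58 88 85
f 88 57 81
f 85 81 49
f 88 81 85
f 57 83 82
f 83 54 70
f 82 70 53
f 83 70 82
f 54 69 74
f 69 48 71
f 74 71 55
f 69 71 74
f 50 76 62
f 76 56 77
f 62 77 51
f 76 77 62
f 50 62 60
f 62 51 61
f 60 61 49
f 62 61 60
f 50 60 67
f 60 49 66
f 67 66 53
f 60 66 67
f 50 67 72
f 67 53 73
f 72 73 55
f 67 73 72
f 50 72 76
f 72 55 79
f 76 79 56
f 72 79 76
f 51 77 65
f 77 56 78
f 65 78 52
f 77 78 65
f 49 61 85
f 61 51 86
f 85 86 58
f 61 86 85
f 53 66 82
f 66 49 81
f 82 81 57
f 66 81 82
f 55 73 74
f 73 53 70
f 74 70 54
f 73 70 74
f 56 79 75
f 79 55 71
f 75 71 48
f 79 71 75



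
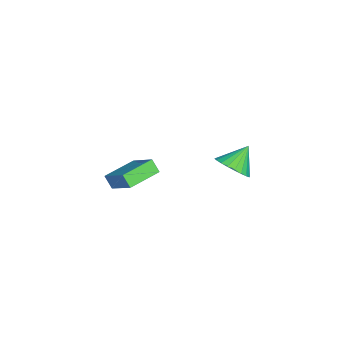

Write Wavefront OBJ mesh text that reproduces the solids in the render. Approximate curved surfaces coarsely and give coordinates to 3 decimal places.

v -3.29 -3.63 -3.833
v -2.345 -2.492 -2.705
v -4.736 -2.548 -3.713
v -3.791 -1.41 -2.585
v -3.029 -3.21 -4.475
v -2.084 -2.072 -3.347
v -4.475 -2.128 -4.355
v -3.53 -0.99 -3.227
v 0.81 3.253 1.702
v 1.468 3.156 2.338
v -0.01 3.827 2.638
v 1.545 3.481 2.206
v 1.51 3.771 1.997
v 1.369 3.982 1.744
v 1.142 4.082 1.484
v 0.865 4.056 1.257
v 0.58 3.907 1.098
v 0.329 3.659 1.031
v 0.152 3.349 1.067
v 0.075 3.024 1.199
v 0.11 2.734 1.407
v 0.251 2.523 1.661
v 0.477 2.423 1.921
v 0.755 2.449 2.148
v 1.04 2.598 2.307
v 1.291 2.846 2.373
f 2 4 1
f 5 2 1
f 1 4 3
f 3 5 1
f 2 8 4
f 6 2 5
f 6 8 2
f 4 8 3
f 7 5 3
f 3 8 7
f 7 6 5
f 8 6 7
f 10 9 12
f 10 12 11
f 12 9 13
f 12 13 11
f 13 9 14
f 13 14 11
f 14 9 15
f 14 15 11
f 15 9 16
f 15 16 11
f 16 9 17
f 16 17 11
f 17 9 18
f 17 18 11
f 18 9 19
f 18 19 11
f 19 9 20
f 19 20 11
f 20 9 21
f 20 21 11
f 21 9 22
f 21 22 11
f 22 9 23
f 22 23 11
f 23 9 24
f 23 24 11
f 24 9 25
f 24 25 11
f 25 9 26
f 25 26 11
f 26 9 10
f 26 10 11



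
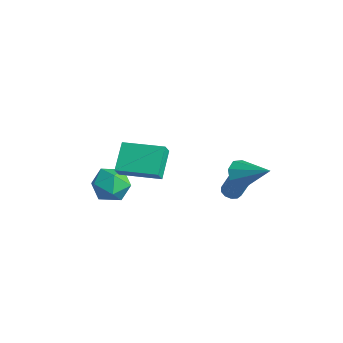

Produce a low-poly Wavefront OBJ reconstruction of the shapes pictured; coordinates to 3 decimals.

v -0.106 3.177 -4.378
v 0.42 3.229 -4.593
v 1.211 3.555 -2.577
v 0.686 3.503 -2.362
v 0.273 3.549 -4.587
v 1.064 3.875 -2.571
v -0.019 3.727 -4.501
v 0.772 4.053 -2.485
v -0.344 3.695 -4.368
v 0.448 4.021 -2.352
v -0.577 3.465 -4.239
v 0.214 3.791 -2.223
v -0.631 3.125 -4.163
v 0.16 3.451 -2.147
v -0.484 2.805 -4.169
v 0.307 3.131 -2.153
v -0.192 2.627 -4.255
v 0.599 2.953 -2.239
v 0.132 2.659 -4.388
v 0.924 2.985 -2.372
v 0.366 2.889 -4.517
v 1.157 3.215 -2.501
v 1.223 2.83 -1.973
v 1.638 2.968 -2.725
v 2.837 3.57 -0.947
v 1.276 3.493 -2.534
v 0.883 3.63 -2.014
v 0.689 3.298 -1.47
v 0.808 2.692 -1.221
v 1.17 2.167 -1.412
v 1.564 2.031 -1.932
v 1.757 2.363 -2.476
v -2.055 -1.735 -3.253
v -1.302 -2.521 -3.611
v -2.678 -2.919 -1.969
v -1.925 -3.705 -2.327
v -1.557 -2.761 -1.79
v -1.172 -2.029 -2.584
v -2.808 -3.411 -2.996
v -2.423 -2.679 -3.79
v -1.767 -3.556 -3.452
v -0.994 -3.155 -2.707
v -2.986 -2.285 -2.873
v -2.213 -1.884 -2.128
v 0.991 -3.846 0.418
v 1.305 -4.234 1.081
v -0.005 -2.894 1.447
v 0.309 -3.282 2.11
v 2.551 -2.358 0.55
v 2.865 -2.746 1.213
v 1.555 -1.406 1.579
v 1.869 -1.794 2.242
f 2 1 5
f 2 5 3
f 3 5 6
f 3 6 4
f 5 1 7
f 5 7 6
f 6 7 8
f 6 8 4
f 7 1 9
f 7 9 8
f 8 9 10
f 8 10 4
f 9 1 11
f 9 11 10
f 10 11 12
f 10 12 4
f 11 1 13
f 11 13 12
f 12 13 14
f 12 14 4
f 13 1 15
f 13 15 14
f 14 15 16
f 14 16 4
f 15 1 17
f 15 17 16
f 16 17 18
f 16 18 4
f 17 1 19
f 17 19 18
f 18 19 20
f 18 20 4
f 19 1 21
f 19 21 20
f 20 21 22
f 20 22 4
f 21 1 2
f 21 2 22
f 22 2 3
f 22 3 4
f 24 23 26
f 24 26 25
f 26 23 27
f 26 27 25
f 27 23 28
f 27 28 25
f 28 23 29
f 28 29 25
f 29 23 30
f 29 30 25
f 30 23 31
f 30 31 25
f 31 23 32
f 31 32 25
f 32 23 24
f 32 24 25
f 33 44 38
f 33 38 34
f 33 34 40
f 33 40 43
f 33 43 44
f 34 38 42
f 38 44 37
f 44 43 35
f 43 40 39
f 40 34 41
f 36 42 37
f 36 37 35
f 36 35 39
f 36 39 41
f 36 41 42
f 37 42 38
f 35 37 44
f 39 35 43
f 41 39 40
f 42 41 34
f 46 48 45
f 49 46 45
f 45 48 47
f 47 49 45
f 46 52 48
f 50 46 49
f 50 52 46
f 48 52 47
f 51 49 47
f 47 52 51
f 51 50 49
f 52 50 51



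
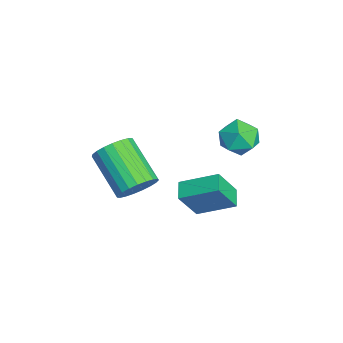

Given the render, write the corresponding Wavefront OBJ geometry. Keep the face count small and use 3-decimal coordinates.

v 1.028 4.629 -0.602
v 1.811 4.308 -0.284
v 0.349 3.412 -0.156
v 1.132 3.091 0.162
v 0.735 3.797 0.565
v 1.154 4.549 0.289
v 1.006 3.171 -0.729
v 1.425 3.923 -1.005
v 1.797 3.408 -0.362
v 1.63 3.794 0.438
v 0.53 3.926 -0.878
v 0.363 4.312 -0.078
v 1.14 0.057 -3.024
v 1.722 -0.557 -2.747
v 0.182 -1.47 -1.538
v -0.4 -0.857 -1.816
v 1.763 -0.291 -2.493
v 0.224 -1.204 -1.284
v 1.697 0.035 -2.331
v 0.158 -0.878 -1.122
v 1.535 0.365 -2.289
v -0.005 -0.549 -1.08
v 1.304 0.641 -2.374
v -0.236 -0.272 -1.165
v 1.045 0.817 -2.571
v -0.495 -0.097 -1.362
v 0.802 0.861 -2.847
v -0.738 -0.053 -1.638
v 0.618 0.766 -3.154
v -0.922 -0.148 -1.945
v 0.524 0.548 -3.438
v -1.016 -0.365 -2.229
v 0.536 0.245 -3.651
v -1.003 -0.668 -2.442
v 0.653 -0.09 -3.755
v -0.887 -1.003 -2.546
v 0.854 -0.4 -3.733
v -0.685 -1.313 -2.524
v 1.105 -0.631 -3.589
v -0.435 -1.544 -2.38
v 1.361 -0.743 -3.347
v -0.178 -1.656 -2.138
v 1.579 -0.717 -3.049
v 0.04 -1.63 -1.84
v 2.289 2.214 -2.689
v 2.679 1.513 -1.409
v 2.628 3.662 -1.999
v 3.018 2.962 -0.719
v 3.082 2.158 -2.961
v 3.472 1.458 -1.681
v 3.421 3.607 -2.271
v 3.811 2.906 -0.991
f 1 12 6
f 1 6 2
f 1 2 8
f 1 8 11
f 1 11 12
f 2 6 10
f 6 12 5
f 12 11 3
f 11 8 7
f 8 2 9
f 4 10 5
f 4 5 3
f 4 3 7
f 4 7 9
f 4 9 10
f 5 10 6
f 3 5 12
f 7 3 11
f 9 7 8
f 10 9 2
f 14 13 17
f 14 17 15
f 15 17 18
f 15 18 16
f 17 13 19
f 17 19 18
f 18 19 20
f 18 20 16
f 19 13 21
f 19 21 20
f 20 21 22
f 20 22 16
f 21 13 23
f 21 23 22
f 22 23 24
f 22 24 16
f 23 13 25
f 23 25 24
f 24 25 26
f 24 26 16
f 25 13 27
f 25 27 26
f 26 27 28
f 26 28 16
f 27 13 29
f 27 29 28
f 28 29 30
f 28 30 16
f 29 13 31
f 29 31 30
f 30 31 32
f 30 32 16
f 31 13 33
f 31 33 32
f 32 33 34
f 32 34 16
f 33 13 35
f 33 35 34
f 34 35 36
f 34 36 16
f 35 13 37
f 35 37 36
f 36 37 38
f 36 38 16
f 37 13 39
f 37 39 38
f 38 39 40
f 38 40 16
f 39 13 41
f 39 41 40
f 40 41 42
f 40 42 16
f 41 13 43
f 41 43 42
f 42 43 44
f 42 44 16
f 43 13 14
f 43 14 44
f 44 14 15
f 44 15 16
f 46 48 45
f 49 46 45
f 45 48 47
f 47 49 45
f 46 52 48
f 50 46 49
f 50 52 46
f 48 52 47
f 51 49 47
f 47 52 51
f 51 50 49
f 52 50 51



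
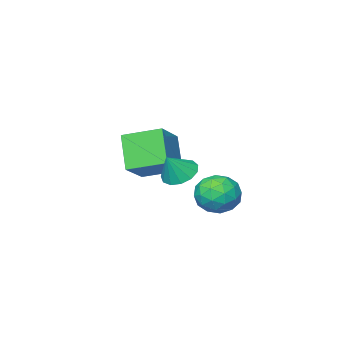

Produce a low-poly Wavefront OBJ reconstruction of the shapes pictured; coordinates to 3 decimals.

v 3.305 0.135 2.978
v 3.792 -0.491 2.673
v 4.035 0.205 4.002
v 3.981 -0.082 2.51
v 3.955 0.396 2.496
v 3.722 0.791 2.635
v 3.357 0.978 2.883
v 2.975 0.897 3.161
v 2.698 0.574 3.38
v 2.614 0.112 3.472
v 2.749 -0.343 3.407
v 3.06 -0.646 3.206
v 3.449 -0.701 2.932
v 1.195 -2.438 1.801
v 0.679 -3.491 3.383
v 2.623 -1.621 2.81
v 2.107 -2.675 4.392
v 2.353 -3.805 1.268
v 1.837 -4.859 2.85
v 3.781 -2.989 2.277
v 3.265 -4.042 3.859
v 1.746 1.631 0.972
v 2.48 2.056 1.612
v 1.74 0.204 1.928
v 2.474 0.629 2.568
v 1.487 1.021 2.557
v 1.491 1.903 1.967
v 2.729 0.357 1.573
v 2.733 1.239 0.983
v 3.087 1.269 1.983
v 2.32 1.679 2.591
v 1.9 0.581 0.949
v 1.133 0.991 1.557
v 2.114 1.969 1.208
v 2.106 0.291 2.332
v 1.526 0.521 2.326
v 1.958 0.771 2.702
v 1.532 1.879 1.417
v 1.963 2.129 1.792
v 1.38 1.52 2.348
v 2.257 0.131 1.748
v 2.688 0.381 2.123
v 2.262 1.489 0.838
v 2.694 1.739 1.214
v 2.84 0.74 1.192
v 2.902 1.756 1.802
v 2.898 0.917 2.364
v 3.049 0.757 1.78
v 3.051 1.276 1.432
v 2.451 1.997 2.16
v 2.447 1.158 2.722
v 1.867 1.389 2.716
v 1.869 1.907 2.368
v 2.808 1.534 2.378
v 1.773 1.102 0.818
v 1.769 0.263 1.38
v 2.351 0.353 1.172
v 2.353 0.871 0.824
v 1.322 1.343 1.176
v 1.318 0.504 1.738
v 1.169 0.984 2.108
v 1.171 1.503 1.76
v 1.412 0.726 1.162
f 2 1 4
f 2 4 3
f 4 1 5
f 4 5 3
f 5 1 6
f 5 6 3
f 6 1 7
f 6 7 3
f 7 1 8
f 7 8 3
f 8 1 9
f 8 9 3
f 9 1 10
f 9 10 3
f 10 1 11
f 10 11 3
f 11 1 12
f 11 12 3
f 12 1 13
f 12 13 3
f 13 1 2
f 13 2 3
f 15 17 14
f 18 15 14
f 14 17 16
f 16 18 14
f 15 21 17
f 19 15 18
f 19 21 15
f 17 21 16
f 20 18 16
f 16 21 20
f 20 19 18
f 21 19 20
f 22 59 38
f 59 33 62
f 38 62 27
f 59 62 38
f 22 38 34
f 38 27 39
f 34 39 23
f 38 39 34
f 22 34 43
f 34 23 44
f 43 44 29
f 34 44 43
f 22 43 55
f 43 29 58
f 55 58 32
f 43 58 55
f 22 55 59
f 55 32 63
f 59 63 33
f 55 63 59
f 23 39 50
f 39 27 53
f 50 53 31
f 39 53 50
f 27 62 40
f 62 33 61
f 40 61 26
f 62 61 40
f 33 63 60
f 63 32 56
f 60 56 24
f 63 56 60
f 32 58 57
f 58 29 45
f 57 45 28
f 58 45 57
f 29 44 49
f 44 23 46
f 49 46 30
f 44 46 49
f 25 51 37
f 51 31 52
f 37 52 26
f 51 52 37
f 25 37 35
f 37 26 36
f 35 36 24
f 37 36 35
f 25 35 42
f 35 24 41
f 42 41 28
f 35 41 42
f 25 42 47
f 42 28 48
f 47 48 30
f 42 48 47
f 25 47 51
f 47 30 54
f 51 54 31
f 47 54 51
f 26 52 40
f 52 31 53
f 40 53 27
f 52 53 40
f 24 36 60
f 36 26 61
f 60 61 33
f 36 61 60
f 28 41 57
f 41 24 56
f 57 56 32
f 41 56 57
f 30 48 49
f 48 28 45
f 49 45 29
f 48 45 49
f 31 54 50
f 54 30 46
f 50 46 23
f 54 46 50



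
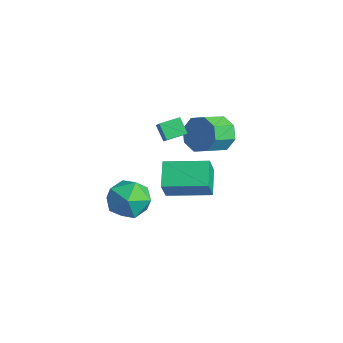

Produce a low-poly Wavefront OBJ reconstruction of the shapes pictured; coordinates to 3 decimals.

v -2.897 0.32 -0.966
v -3.549 0.29 -0.275
v -2.781 1.321 -0.814
v -3.432 1.292 -0.123
v -2.308 0.168 -0.417
v -2.959 0.139 0.274
v -2.191 1.17 -0.265
v -2.843 1.14 0.426
v -0.062 -1.119 -2.189
v -1.128 -0.457 -1.484
v 1.145 0.57 -1.951
v 0.078 1.233 -1.246
v 0.382 -1.593 -1.074
v -0.685 -0.93 -0.369
v 1.588 0.097 -0.836
v 0.522 0.759 -0.131
v -0.851 -1.602 -2.016
v 0.237 -2.017 -1.945
v -1.477 -3.323 -2.475
v -0.389 -3.738 -2.404
v -0.947 -3.397 -1.438
v -0.561 -2.333 -1.154
v -0.679 -3.007 -3.266
v -0.293 -1.943 -2.982
v 0.344 -2.885 -2.717
v 0.178 -3.126 -1.587
v -1.418 -2.214 -2.833
v -1.584 -2.455 -1.703
v -2.922 3.244 -1.53
v -2.411 3.734 -0.81
v -2.088 2.487 -0.189
v -2.598 1.996 -0.91
v -3.156 3.632 -0.628
v -2.832 2.385 -0.007
v -3.763 3.302 -0.974
v -3.44 2.055 -0.354
v -3.877 2.938 -1.647
v -3.554 1.691 -1.026
v -3.432 2.753 -2.251
v -3.109 1.506 -1.63
v -2.688 2.855 -2.433
v -2.364 1.608 -1.812
v -2.08 3.185 -2.086
v -1.757 1.938 -1.466
v -1.966 3.549 -1.414
v -1.643 2.302 -0.793
f 2 4 1
f 5 2 1
f 1 4 3
f 3 5 1
f 2 8 4
f 6 2 5
f 6 8 2
f 4 8 3
f 7 5 3
f 3 8 7
f 7 6 5
f 8 6 7
f 10 12 9
f 13 10 9
f 9 12 11
f 11 13 9
f 10 16 12
f 14 10 13
f 14 16 10
f 12 16 11
f 15 13 11
f 11 16 15
f 15 14 13
f 16 14 15
f 17 28 22
f 17 22 18
f 17 18 24
f 17 24 27
f 17 27 28
f 18 22 26
f 22 28 21
f 28 27 19
f 27 24 23
f 24 18 25
f 20 26 21
f 20 21 19
f 20 19 23
f 20 23 25
f 20 25 26
f 21 26 22
f 19 21 28
f 23 19 27
f 25 23 24
f 26 25 18
f 30 29 33
f 30 33 31
f 31 33 34
f 31 34 32
f 33 29 35
f 33 35 34
f 34 35 36
f 34 36 32
f 35 29 37
f 35 37 36
f 36 37 38
f 36 38 32
f 37 29 39
f 37 39 38
f 38 39 40
f 38 40 32
f 39 29 41
f 39 41 40
f 40 41 42
f 40 42 32
f 41 29 43
f 41 43 42
f 42 43 44
f 42 44 32
f 43 29 45
f 43 45 44
f 44 45 46
f 44 46 32
f 45 29 30
f 45 30 46
f 46 30 31
f 46 31 32



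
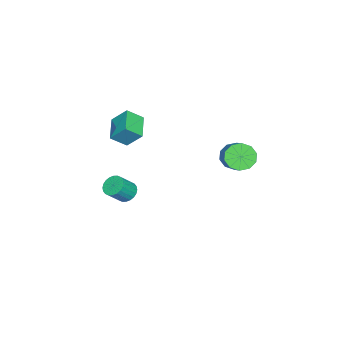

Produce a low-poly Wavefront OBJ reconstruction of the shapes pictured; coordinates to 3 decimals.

v -0.888 -2.966 -2.663
v -0.506 -2.369 -2.682
v 0.271 -2.836 -1.736
v -0.112 -3.434 -1.717
v -0.697 -2.304 -2.493
v 0.08 -2.771 -1.547
v -0.918 -2.34 -2.329
v -0.141 -2.808 -1.384
v -1.134 -2.472 -2.216
v -0.357 -2.939 -1.271
v -1.313 -2.679 -2.172
v -0.536 -3.146 -1.226
v -1.427 -2.929 -2.202
v -0.65 -3.397 -1.256
v -1.459 -3.185 -2.302
v -0.682 -3.653 -1.356
v -1.405 -3.408 -2.457
v -0.628 -3.876 -1.512
v -1.271 -3.564 -2.644
v -0.494 -4.031 -1.698
v -1.08 -3.629 -2.833
v -0.303 -4.096 -1.887
v -0.859 -3.592 -2.996
v -0.082 -4.06 -2.051
v -0.643 -3.461 -3.109
v 0.134 -3.928 -2.164
v -0.464 -3.254 -3.154
v 0.313 -3.721 -2.208
v -0.35 -3.003 -3.124
v 0.427 -3.471 -2.178
v -0.318 -2.747 -3.024
v 0.459 -3.215 -2.078
v -0.372 -2.524 -2.868
v 0.405 -2.992 -1.923
v -3.116 2.597 0.332
v -2.489 2.222 -0.21
v -1.077 3.028 0.866
v -1.704 3.403 1.408
v -2.618 2.728 -0.419
v -1.206 3.534 0.658
v -2.938 3.184 -0.341
v -1.526 3.99 0.736
v -3.326 3.416 -0.006
v -1.914 4.222 1.071
v -3.633 3.335 0.458
v -2.221 4.141 1.535
v -3.743 2.972 0.874
v -2.331 3.778 1.95
v -3.614 2.466 1.082
v -2.202 3.272 2.159
v -3.294 2.01 1.004
v -1.882 2.816 2.081
v -2.906 1.778 0.669
v -1.494 2.584 1.746
v -2.599 1.859 0.205
v -1.187 2.665 1.282
v -4.086 -4.212 0.436
v -4.084 -3.264 1.438
v -2.626 -3.672 -0.078
v -2.623 -2.724 0.925
v -3.537 -4.996 1.175
v -3.534 -4.048 2.178
v -2.076 -4.456 0.662
v -2.074 -3.508 1.664
f 2 1 5
f 2 5 3
f 3 5 6
f 3 6 4
f 5 1 7
f 5 7 6
f 6 7 8
f 6 8 4
f 7 1 9
f 7 9 8
f 8 9 10
f 8 10 4
f 9 1 11
f 9 11 10
f 10 11 12
f 10 12 4
f 11 1 13
f 11 13 12
f 12 13 14
f 12 14 4
f 13 1 15
f 13 15 14
f 14 15 16
f 14 16 4
f 15 1 17
f 15 17 16
f 16 17 18
f 16 18 4
f 17 1 19
f 17 19 18
f 18 19 20
f 18 20 4
f 19 1 21
f 19 21 20
f 20 21 22
f 20 22 4
f 21 1 23
f 21 23 22
f 22 23 24
f 22 24 4
f 23 1 25
f 23 25 24
f 24 25 26
f 24 26 4
f 25 1 27
f 25 27 26
f 26 27 28
f 26 28 4
f 27 1 29
f 27 29 28
f 28 29 30
f 28 30 4
f 29 1 31
f 29 31 30
f 30 31 32
f 30 32 4
f 31 1 33
f 31 33 32
f 32 33 34
f 32 34 4
f 33 1 2
f 33 2 34
f 34 2 3
f 34 3 4
f 36 35 39
f 36 39 37
f 37 39 40
f 37 40 38
f 39 35 41
f 39 41 40
f 40 41 42
f 40 42 38
f 41 35 43
f 41 43 42
f 42 43 44
f 42 44 38
f 43 35 45
f 43 45 44
f 44 45 46
f 44 46 38
f 45 35 47
f 45 47 46
f 46 47 48
f 46 48 38
f 47 35 49
f 47 49 48
f 48 49 50
f 48 50 38
f 49 35 51
f 49 51 50
f 50 51 52
f 50 52 38
f 51 35 53
f 51 53 52
f 52 53 54
f 52 54 38
f 53 35 55
f 53 55 54
f 54 55 56
f 54 56 38
f 55 35 36
f 55 36 56
f 56 36 37
f 56 37 38
f 58 60 57
f 61 58 57
f 57 60 59
f 59 61 57
f 58 64 60
f 62 58 61
f 62 64 58
f 60 64 59
f 63 61 59
f 59 64 63
f 63 62 61
f 64 62 63



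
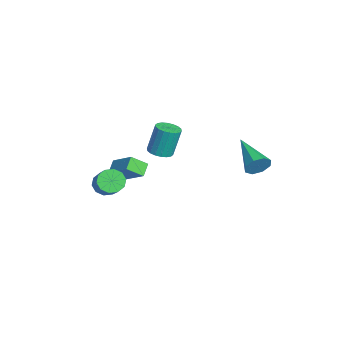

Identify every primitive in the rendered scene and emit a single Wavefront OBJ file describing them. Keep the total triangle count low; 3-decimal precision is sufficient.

v -1.806 -2.096 -0.362
v -0.667 -1.294 0.596
v -1.872 -1.216 -1.019
v -0.733 -0.415 -0.062
v -1.187 -2.405 -0.838
v -0.048 -1.604 0.119
v -1.253 -1.526 -1.496
v -0.114 -0.724 -0.538
v 1.185 -0.045 2.099
v 1.651 0.442 2.007
v 1.5 0.892 3.629
v 1.035 0.405 3.721
v 1.391 0.584 1.943
v 1.241 1.034 3.565
v 1.091 0.601 1.911
v 0.941 1.052 3.533
v 0.809 0.491 1.915
v 0.659 0.941 3.537
v 0.602 0.274 1.956
v 0.452 0.724 3.578
v 0.51 -0.006 2.026
v 0.36 0.444 3.648
v 0.552 -0.294 2.109
v 0.402 0.157 3.731
v 0.72 -0.532 2.191
v 0.569 -0.082 3.813
v 0.979 -0.674 2.255
v 0.829 -0.224 3.877
v 1.279 -0.692 2.287
v 1.129 -0.241 3.909
v 1.561 -0.581 2.283
v 1.411 -0.131 3.905
v 1.768 -0.364 2.242
v 1.618 0.086 3.864
v 1.86 -0.084 2.172
v 1.71 0.366 3.794
v 1.818 0.203 2.089
v 1.668 0.654 3.711
v 0.991 -2.744 -0.162
v 1.414 -2.477 -0.707
v 2.951 -2.369 0.536
v 2.529 -2.636 1.082
v 1.217 -2.123 -0.495
v 2.754 -2.015 0.749
v 0.934 -2.006 -0.155
v 2.471 -1.898 1.089
v 0.673 -2.171 0.182
v 2.21 -2.064 1.426
v 0.533 -2.555 0.388
v 2.071 -2.447 1.631
v 0.569 -3.011 0.384
v 2.106 -2.903 1.627
v 0.766 -3.365 0.171
v 2.303 -3.257 1.415
v 1.049 -3.482 -0.169
v 2.586 -3.374 1.075
v 1.31 -3.316 -0.506
v 2.847 -3.209 0.738
v 1.449 -2.933 -0.711
v 2.987 -2.825 0.532
v 4.888 4.223 3.095
v 5.175 3.936 3.69
v 2.932 3.697 3.785
v 5.053 4.469 3.751
v 4.835 4.859 3.428
v 4.648 4.876 2.91
v 4.601 4.51 2.5
v 4.723 3.976 2.439
v 4.942 3.587 2.762
v 5.129 3.57 3.28
f 2 4 1
f 5 2 1
f 1 4 3
f 3 5 1
f 2 8 4
f 6 2 5
f 6 8 2
f 4 8 3
f 7 5 3
f 3 8 7
f 7 6 5
f 8 6 7
f 10 9 13
f 10 13 11
f 11 13 14
f 11 14 12
f 13 9 15
f 13 15 14
f 14 15 16
f 14 16 12
f 15 9 17
f 15 17 16
f 16 17 18
f 16 18 12
f 17 9 19
f 17 19 18
f 18 19 20
f 18 20 12
f 19 9 21
f 19 21 20
f 20 21 22
f 20 22 12
f 21 9 23
f 21 23 22
f 22 23 24
f 22 24 12
f 23 9 25
f 23 25 24
f 24 25 26
f 24 26 12
f 25 9 27
f 25 27 26
f 26 27 28
f 26 28 12
f 27 9 29
f 27 29 28
f 28 29 30
f 28 30 12
f 29 9 31
f 29 31 30
f 30 31 32
f 30 32 12
f 31 9 33
f 31 33 32
f 32 33 34
f 32 34 12
f 33 9 35
f 33 35 34
f 34 35 36
f 34 36 12
f 35 9 37
f 35 37 36
f 36 37 38
f 36 38 12
f 37 9 10
f 37 10 38
f 38 10 11
f 38 11 12
f 40 39 43
f 40 43 41
f 41 43 44
f 41 44 42
f 43 39 45
f 43 45 44
f 44 45 46
f 44 46 42
f 45 39 47
f 45 47 46
f 46 47 48
f 46 48 42
f 47 39 49
f 47 49 48
f 48 49 50
f 48 50 42
f 49 39 51
f 49 51 50
f 50 51 52
f 50 52 42
f 51 39 53
f 51 53 52
f 52 53 54
f 52 54 42
f 53 39 55
f 53 55 54
f 54 55 56
f 54 56 42
f 55 39 57
f 55 57 56
f 56 57 58
f 56 58 42
f 57 39 59
f 57 59 58
f 58 59 60
f 58 60 42
f 59 39 40
f 59 40 60
f 60 40 41
f 60 41 42
f 62 61 64
f 62 64 63
f 64 61 65
f 64 65 63
f 65 61 66
f 65 66 63
f 66 61 67
f 66 67 63
f 67 61 68
f 67 68 63
f 68 61 69
f 68 69 63
f 69 61 70
f 69 70 63
f 70 61 62
f 70 62 63



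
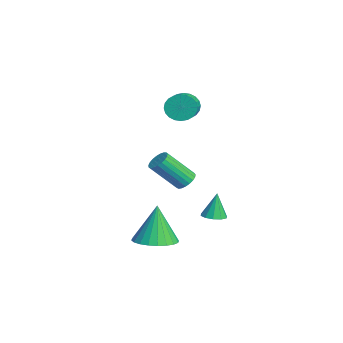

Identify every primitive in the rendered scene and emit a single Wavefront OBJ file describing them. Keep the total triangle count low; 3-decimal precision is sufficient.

v 0.796 2.482 -3.871
v 1.147 2.011 -3.748
v 0.604 2.678 -2.569
v 1.361 2.314 -3.762
v 1.359 2.68 -3.818
v 1.142 2.971 -3.894
v 0.793 3.075 -3.961
v 0.444 2.952 -3.993
v 0.23 2.65 -3.979
v 0.232 2.283 -3.924
v 0.449 1.992 -3.848
v 0.799 1.889 -3.781
v 1.242 1.114 -1.293
v 1.545 1.445 -0.959
v 1.401 0.238 0.368
v 1.098 -0.094 0.033
v 1.328 1.518 -0.916
v 1.185 0.311 0.411
v 1.096 1.522 -0.938
v 0.953 0.314 0.389
v 0.89 1.454 -1.022
v 0.746 0.246 0.305
v 0.744 1.328 -1.152
v 0.6 0.12 0.175
v 0.684 1.165 -1.307
v 0.541 -0.043 0.02
v 0.721 0.993 -1.46
v 0.578 -0.215 -0.133
v 0.848 0.842 -1.584
v 0.704 -0.366 -0.257
v 1.043 0.738 -1.657
v 0.899 -0.47 -0.33
v 1.272 0.699 -1.668
v 1.129 -0.509 -0.341
v 1.496 0.732 -1.614
v 1.353 -0.476 -0.287
v 1.676 0.83 -1.504
v 1.533 -0.377 -0.177
v 1.781 0.978 -1.358
v 1.638 -0.229 -0.031
v 1.793 1.15 -1.201
v 1.649 -0.058 0.126
v 1.709 1.315 -1.06
v 1.566 0.107 0.267
v -1.535 1.679 2.017
v -1.217 1.915 1.392
v 0.172 1.438 1.918
v -0.145 1.201 2.543
v -1.198 2.151 1.558
v 0.191 1.674 2.083
v -1.231 2.315 1.793
v 0.158 1.838 2.318
v -1.31 2.382 2.062
v 0.079 1.905 2.588
v -1.423 2.342 2.325
v -0.034 1.865 2.851
v -1.553 2.201 2.541
v -0.164 1.724 3.066
v -1.68 1.981 2.677
v -0.291 1.504 3.202
v -1.785 1.714 2.713
v -0.396 1.237 3.238
v -1.852 1.442 2.642
v -0.463 0.965 3.168
v -1.871 1.206 2.477
v -0.482 0.729 3.002
v -1.838 1.042 2.242
v -0.449 0.565 2.767
v -1.759 0.975 1.972
v -0.37 0.498 2.498
v -1.646 1.015 1.709
v -0.257 0.538 2.235
v -1.516 1.156 1.494
v -0.127 0.679 2.019
v -1.389 1.376 1.358
v 0 0.899 1.883
v -1.284 1.643 1.322
v 0.105 1.166 1.847
v 3.438 -0.743 -3.615
v 4.048 -1.522 -3.41
v 3.042 -0.557 -1.725
v 4.299 -1.22 -3.387
v 4.42 -0.845 -3.399
v 4.391 -0.454 -3.444
v 4.217 -0.108 -3.514
v 3.924 0.142 -3.6
v 3.558 0.257 -3.688
v 3.173 0.22 -3.765
v 2.829 0.036 -3.82
v 2.577 -0.267 -3.843
v 2.457 -0.642 -3.831
v 2.486 -1.032 -3.786
v 2.66 -1.379 -3.716
v 2.952 -1.628 -3.63
v 3.319 -1.743 -3.541
v 3.703 -1.706 -3.464
f 2 1 4
f 2 4 3
f 4 1 5
f 4 5 3
f 5 1 6
f 5 6 3
f 6 1 7
f 6 7 3
f 7 1 8
f 7 8 3
f 8 1 9
f 8 9 3
f 9 1 10
f 9 10 3
f 10 1 11
f 10 11 3
f 11 1 12
f 11 12 3
f 12 1 2
f 12 2 3
f 14 13 17
f 14 17 15
f 15 17 18
f 15 18 16
f 17 13 19
f 17 19 18
f 18 19 20
f 18 20 16
f 19 13 21
f 19 21 20
f 20 21 22
f 20 22 16
f 21 13 23
f 21 23 22
f 22 23 24
f 22 24 16
f 23 13 25
f 23 25 24
f 24 25 26
f 24 26 16
f 25 13 27
f 25 27 26
f 26 27 28
f 26 28 16
f 27 13 29
f 27 29 28
f 28 29 30
f 28 30 16
f 29 13 31
f 29 31 30
f 30 31 32
f 30 32 16
f 31 13 33
f 31 33 32
f 32 33 34
f 32 34 16
f 33 13 35
f 33 35 34
f 34 35 36
f 34 36 16
f 35 13 37
f 35 37 36
f 36 37 38
f 36 38 16
f 37 13 39
f 37 39 38
f 38 39 40
f 38 40 16
f 39 13 41
f 39 41 40
f 40 41 42
f 40 42 16
f 41 13 43
f 41 43 42
f 42 43 44
f 42 44 16
f 43 13 14
f 43 14 44
f 44 14 15
f 44 15 16
f 46 45 49
f 46 49 47
f 47 49 50
f 47 50 48
f 49 45 51
f 49 51 50
f 50 51 52
f 50 52 48
f 51 45 53
f 51 53 52
f 52 53 54
f 52 54 48
f 53 45 55
f 53 55 54
f 54 55 56
f 54 56 48
f 55 45 57
f 55 57 56
f 56 57 58
f 56 58 48
f 57 45 59
f 57 59 58
f 58 59 60
f 58 60 48
f 59 45 61
f 59 61 60
f 60 61 62
f 60 62 48
f 61 45 63
f 61 63 62
f 62 63 64
f 62 64 48
f 63 45 65
f 63 65 64
f 64 65 66
f 64 66 48
f 65 45 67
f 65 67 66
f 66 67 68
f 66 68 48
f 67 45 69
f 67 69 68
f 68 69 70
f 68 70 48
f 69 45 71
f 69 71 70
f 70 71 72
f 70 72 48
f 71 45 73
f 71 73 72
f 72 73 74
f 72 74 48
f 73 45 75
f 73 75 74
f 74 75 76
f 74 76 48
f 75 45 77
f 75 77 76
f 76 77 78
f 76 78 48
f 77 45 46
f 77 46 78
f 78 46 47
f 78 47 48
f 80 79 82
f 80 82 81
f 82 79 83
f 82 83 81
f 83 79 84
f 83 84 81
f 84 79 85
f 84 85 81
f 85 79 86
f 85 86 81
f 86 79 87
f 86 87 81
f 87 79 88
f 87 88 81
f 88 79 89
f 88 89 81
f 89 79 90
f 89 90 81
f 90 79 91
f 90 91 81
f 91 79 92
f 91 92 81
f 92 79 93
f 92 93 81
f 93 79 94
f 93 94 81
f 94 79 95
f 94 95 81
f 95 79 96
f 95 96 81
f 96 79 80
f 96 80 81



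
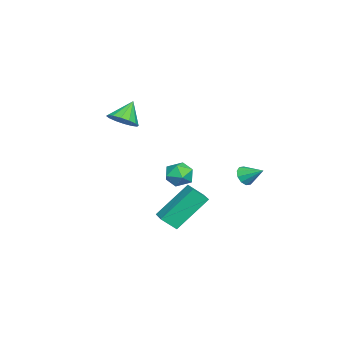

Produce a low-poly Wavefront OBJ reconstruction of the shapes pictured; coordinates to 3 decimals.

v -0.195 1.884 0.146
v 0.068 1.567 0.525
v 0.095 2.756 0.674
v 0.294 1.643 0.274
v 0.333 1.812 -0.026
v 0.17 2.008 -0.26
v -0.132 2.157 -0.339
v -0.459 2.202 -0.233
v -0.685 2.125 0.018
v -0.724 1.957 0.317
v -0.561 1.76 0.551
v -0.259 1.611 0.631
v 1.981 0.479 -0.214
v 2.205 -0.173 0.425
v 2.805 0.89 -0.084
v 3.029 0.238 0.555
v 2.831 -0.738 -1.755
v 3.055 -1.39 -1.116
v 3.655 -0.327 -1.625
v 3.879 -0.979 -0.986
v -0.669 -3.832 2.84
v -0.022 -3.727 3.281
v -1.391 -3.508 3.82
v -0.093 -3.363 3.109
v -0.318 -3.125 2.864
v -0.637 -3.076 2.613
v -0.965 -3.23 2.423
v -1.213 -3.546 2.344
v -1.315 -3.938 2.398
v -1.245 -4.302 2.571
v -1.019 -4.54 2.816
v -0.7 -4.588 3.067
v -0.373 -4.434 3.257
v -0.125 -4.119 3.336
v -0.028 -0.481 0.172
v 0.662 -0.336 -0.105
v 0.378 -1.544 0.625
v 1.068 -1.399 0.348
v 0.797 -0.988 0.923
v 0.546 -0.331 0.643
v 0.494 -1.549 -0.123
v 0.243 -0.892 -0.403
v 0.984 -0.996 -0.288
v 1.171 -0.649 0.359
v -0.131 -1.231 0.161
v 0.056 -0.884 0.808
f 2 1 4
f 2 4 3
f 4 1 5
f 4 5 3
f 5 1 6
f 5 6 3
f 6 1 7
f 6 7 3
f 7 1 8
f 7 8 3
f 8 1 9
f 8 9 3
f 9 1 10
f 9 10 3
f 10 1 11
f 10 11 3
f 11 1 12
f 11 12 3
f 12 1 2
f 12 2 3
f 14 16 13
f 17 14 13
f 13 16 15
f 15 17 13
f 14 20 16
f 18 14 17
f 18 20 14
f 16 20 15
f 19 17 15
f 15 20 19
f 19 18 17
f 20 18 19
f 22 21 24
f 22 24 23
f 24 21 25
f 24 25 23
f 25 21 26
f 25 26 23
f 26 21 27
f 26 27 23
f 27 21 28
f 27 28 23
f 28 21 29
f 28 29 23
f 29 21 30
f 29 30 23
f 30 21 31
f 30 31 23
f 31 21 32
f 31 32 23
f 32 21 33
f 32 33 23
f 33 21 34
f 33 34 23
f 34 21 22
f 34 22 23
f 35 46 40
f 35 40 36
f 35 36 42
f 35 42 45
f 35 45 46
f 36 40 44
f 40 46 39
f 46 45 37
f 45 42 41
f 42 36 43
f 38 44 39
f 38 39 37
f 38 37 41
f 38 41 43
f 38 43 44
f 39 44 40
f 37 39 46
f 41 37 45
f 43 41 42
f 44 43 36

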